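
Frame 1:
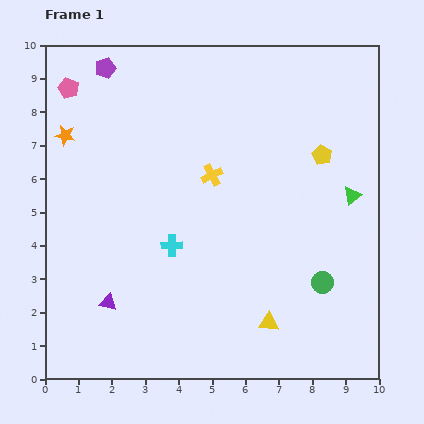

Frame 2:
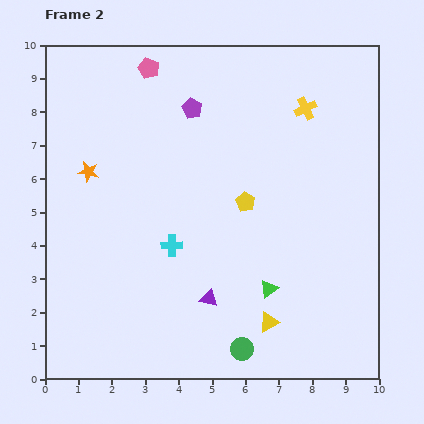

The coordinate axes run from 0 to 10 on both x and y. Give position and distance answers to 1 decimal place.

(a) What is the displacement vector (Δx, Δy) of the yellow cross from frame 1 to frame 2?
(2.8, 2.0)

The yellow cross was at (5.0, 6.1) in frame 1 and (7.8, 8.1) in frame 2.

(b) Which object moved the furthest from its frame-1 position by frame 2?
the green triangle

(moved 3.8; next 3.4)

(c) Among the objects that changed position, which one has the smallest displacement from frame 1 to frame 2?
the orange star

(moved 1.3)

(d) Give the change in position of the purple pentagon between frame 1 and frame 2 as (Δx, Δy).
(2.6, -1.2)

The purple pentagon was at (1.8, 9.3) in frame 1 and (4.4, 8.1) in frame 2.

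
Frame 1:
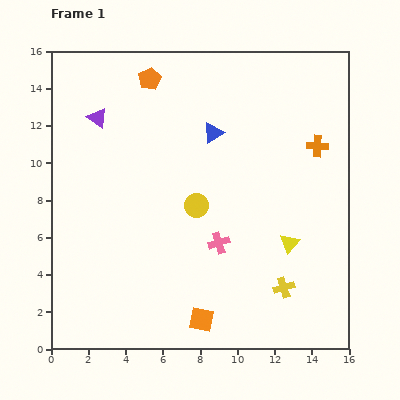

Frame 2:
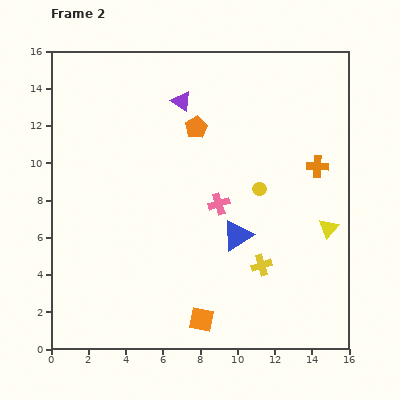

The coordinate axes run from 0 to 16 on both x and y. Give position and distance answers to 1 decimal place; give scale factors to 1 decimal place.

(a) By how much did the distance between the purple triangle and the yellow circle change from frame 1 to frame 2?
-0.8

Distance in frame 1: 7.1. Distance in frame 2: 6.3.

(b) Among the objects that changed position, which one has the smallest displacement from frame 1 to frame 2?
the orange cross

(moved 1.1)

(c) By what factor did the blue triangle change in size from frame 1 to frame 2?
1.4×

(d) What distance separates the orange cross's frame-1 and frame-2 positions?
1.1

The orange cross moved from (14.3, 10.9) to (14.3, 9.8), a distance of √(0.0² + 1.1²) ≈ 1.1.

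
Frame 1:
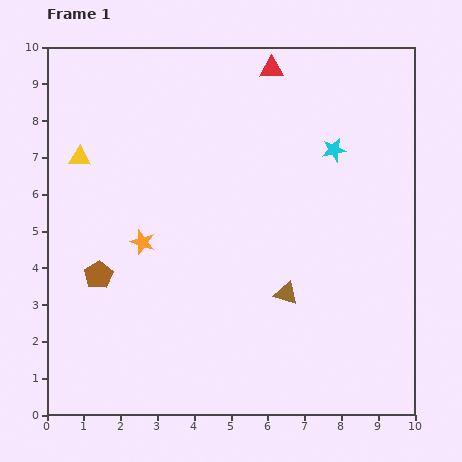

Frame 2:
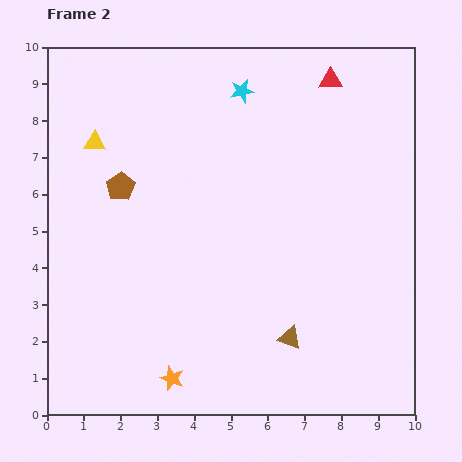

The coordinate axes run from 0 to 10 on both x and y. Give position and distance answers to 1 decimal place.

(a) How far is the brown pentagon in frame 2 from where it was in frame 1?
2.5

The brown pentagon moved from (1.4, 3.8) to (2.0, 6.2), a distance of √(0.6² + 2.4²) ≈ 2.5.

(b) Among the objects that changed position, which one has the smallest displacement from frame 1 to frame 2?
the yellow triangle

(moved 0.6)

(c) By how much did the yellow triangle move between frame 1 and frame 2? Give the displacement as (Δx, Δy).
(0.4, 0.4)

The yellow triangle was at (0.9, 7.0) in frame 1 and (1.3, 7.4) in frame 2.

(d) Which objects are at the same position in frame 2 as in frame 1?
none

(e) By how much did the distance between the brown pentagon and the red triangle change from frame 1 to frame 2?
-0.9

Distance in frame 1: 7.3. Distance in frame 2: 6.4.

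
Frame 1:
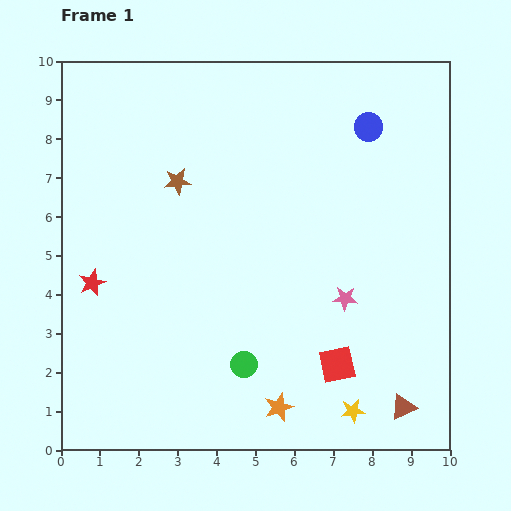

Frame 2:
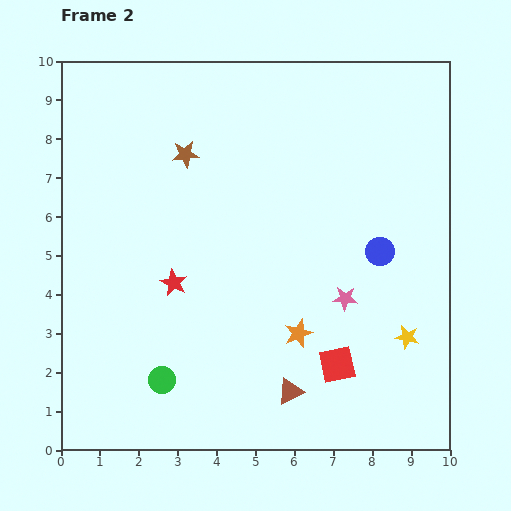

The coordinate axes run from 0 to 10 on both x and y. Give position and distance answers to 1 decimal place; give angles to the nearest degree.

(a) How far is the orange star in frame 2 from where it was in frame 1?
2.0

The orange star moved from (5.6, 1.1) to (6.1, 3.0), a distance of √(0.5² + 1.9²) ≈ 2.0.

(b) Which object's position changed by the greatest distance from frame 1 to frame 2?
the blue circle

(moved 3.2; next 2.9)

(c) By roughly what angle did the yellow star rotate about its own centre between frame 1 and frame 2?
19° clockwise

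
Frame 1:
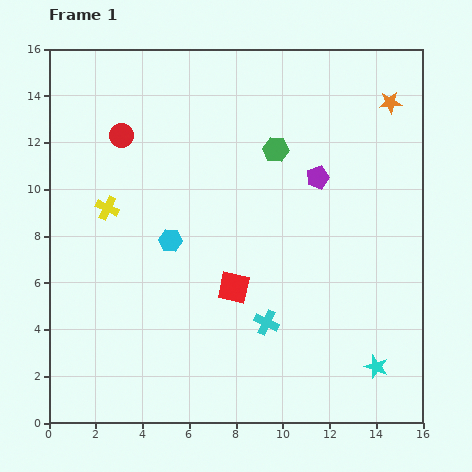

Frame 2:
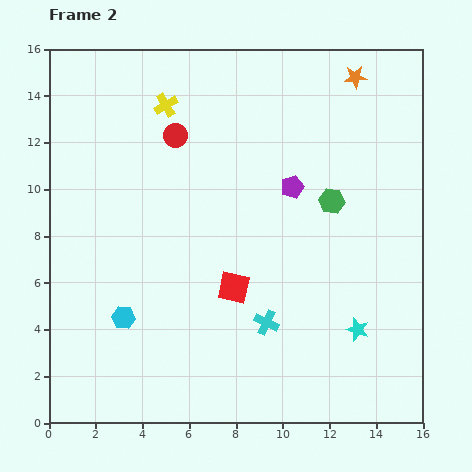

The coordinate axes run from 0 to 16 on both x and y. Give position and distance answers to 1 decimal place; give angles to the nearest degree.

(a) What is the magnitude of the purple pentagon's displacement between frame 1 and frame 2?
1.2

The purple pentagon moved from (11.5, 10.5) to (10.4, 10.1), a distance of √(1.1² + 0.4²) ≈ 1.2.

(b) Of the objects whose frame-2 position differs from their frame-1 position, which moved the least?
the purple pentagon

(moved 1.2)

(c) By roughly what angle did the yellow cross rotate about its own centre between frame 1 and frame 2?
34° clockwise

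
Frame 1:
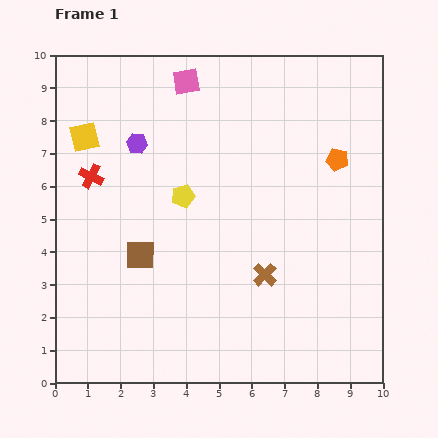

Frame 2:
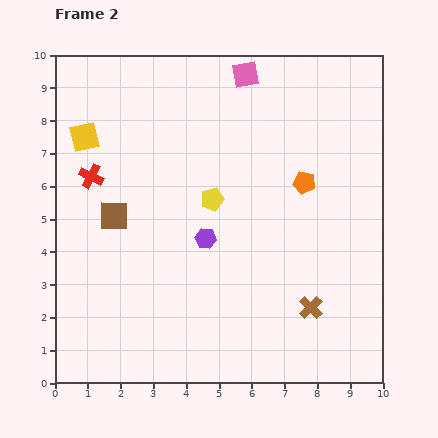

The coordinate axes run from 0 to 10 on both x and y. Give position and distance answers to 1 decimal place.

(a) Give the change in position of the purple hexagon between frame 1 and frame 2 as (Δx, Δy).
(2.1, -2.9)

The purple hexagon was at (2.5, 7.3) in frame 1 and (4.6, 4.4) in frame 2.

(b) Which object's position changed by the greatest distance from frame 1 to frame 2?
the purple hexagon

(moved 3.6; next 1.8)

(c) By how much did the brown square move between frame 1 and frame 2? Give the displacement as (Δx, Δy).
(-0.8, 1.2)

The brown square was at (2.6, 3.9) in frame 1 and (1.8, 5.1) in frame 2.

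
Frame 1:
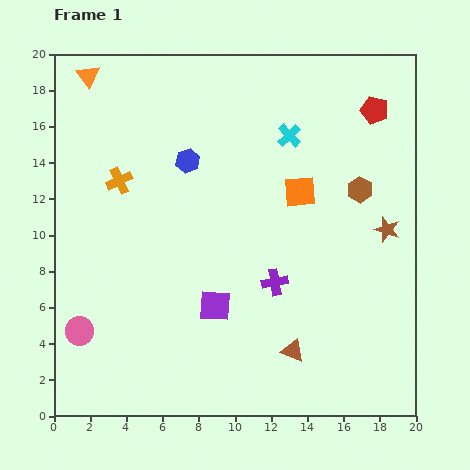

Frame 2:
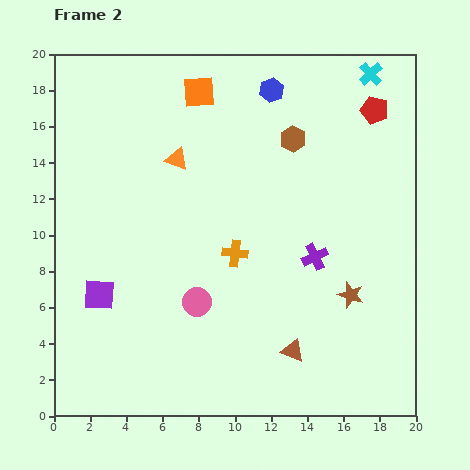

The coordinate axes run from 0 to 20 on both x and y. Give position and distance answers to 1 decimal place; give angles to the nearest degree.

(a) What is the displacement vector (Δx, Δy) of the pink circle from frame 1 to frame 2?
(6.5, 1.6)

The pink circle was at (1.4, 4.7) in frame 1 and (7.9, 6.3) in frame 2.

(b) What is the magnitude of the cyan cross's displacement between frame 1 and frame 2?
5.6

The cyan cross moved from (13.0, 15.5) to (17.5, 18.9), a distance of √(4.5² + 3.4²) ≈ 5.6.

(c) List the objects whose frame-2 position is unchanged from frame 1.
the brown triangle, the red pentagon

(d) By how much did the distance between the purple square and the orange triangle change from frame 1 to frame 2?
-5.9

Distance in frame 1: 14.5. Distance in frame 2: 8.6.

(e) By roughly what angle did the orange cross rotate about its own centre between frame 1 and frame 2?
32° clockwise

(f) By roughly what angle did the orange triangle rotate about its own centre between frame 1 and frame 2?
33° counter-clockwise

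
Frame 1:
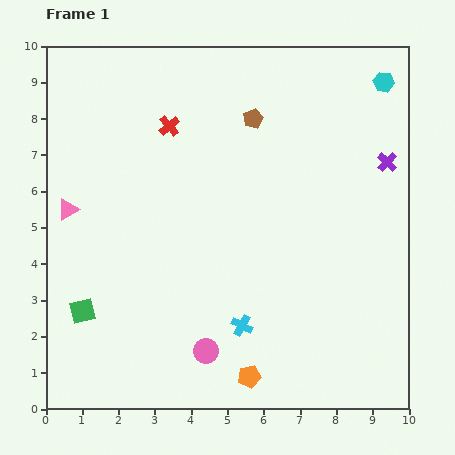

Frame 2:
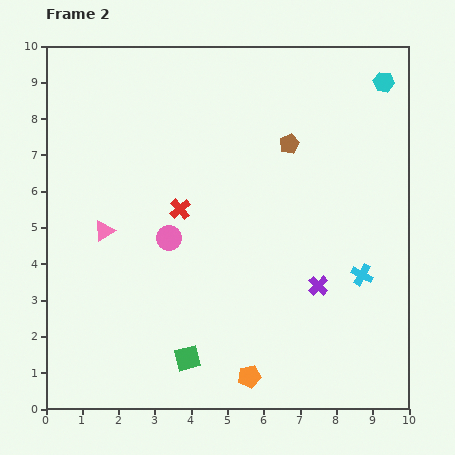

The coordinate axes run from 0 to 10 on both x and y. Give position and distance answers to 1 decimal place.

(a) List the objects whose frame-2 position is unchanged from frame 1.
the orange pentagon, the cyan hexagon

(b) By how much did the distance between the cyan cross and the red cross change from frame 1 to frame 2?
-0.6

Distance in frame 1: 5.9. Distance in frame 2: 5.3.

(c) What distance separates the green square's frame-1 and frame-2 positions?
3.2

The green square moved from (1.0, 2.7) to (3.9, 1.4), a distance of √(2.9² + 1.3²) ≈ 3.2.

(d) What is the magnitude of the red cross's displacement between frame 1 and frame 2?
2.3

The red cross moved from (3.4, 7.8) to (3.7, 5.5), a distance of √(0.3² + 2.3²) ≈ 2.3.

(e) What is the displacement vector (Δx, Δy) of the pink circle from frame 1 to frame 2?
(-1.0, 3.1)

The pink circle was at (4.4, 1.6) in frame 1 and (3.4, 4.7) in frame 2.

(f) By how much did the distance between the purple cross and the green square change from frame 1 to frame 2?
-5.2

Distance in frame 1: 9.3. Distance in frame 2: 4.1.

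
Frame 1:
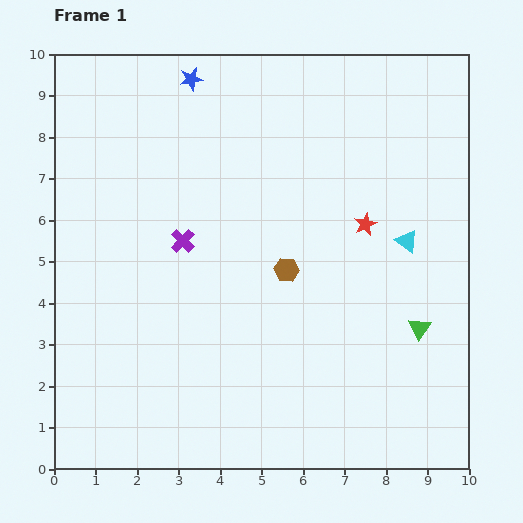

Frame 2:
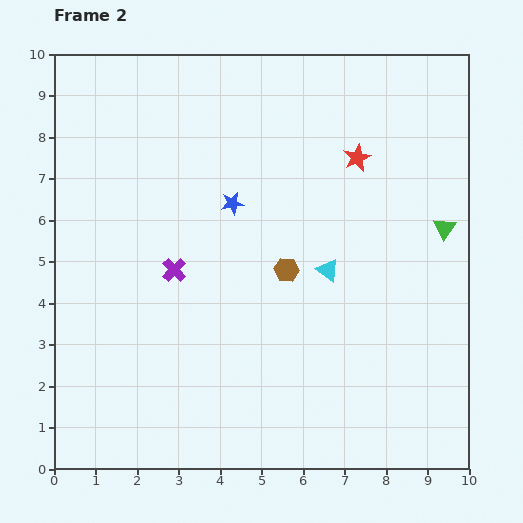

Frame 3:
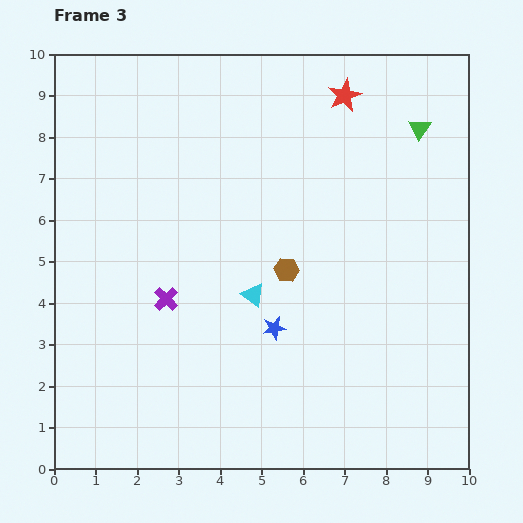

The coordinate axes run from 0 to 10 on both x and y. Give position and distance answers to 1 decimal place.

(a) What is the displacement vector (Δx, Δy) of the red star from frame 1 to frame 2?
(-0.2, 1.6)

The red star was at (7.5, 5.9) in frame 1 and (7.3, 7.5) in frame 2.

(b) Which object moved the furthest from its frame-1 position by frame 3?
the blue star

(moved 6.3; next 4.8)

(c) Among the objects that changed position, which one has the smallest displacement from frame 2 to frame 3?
the purple cross

(moved 0.7)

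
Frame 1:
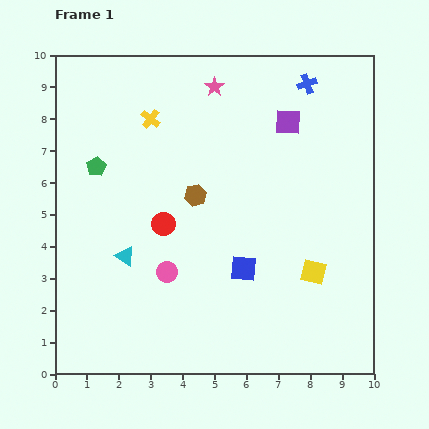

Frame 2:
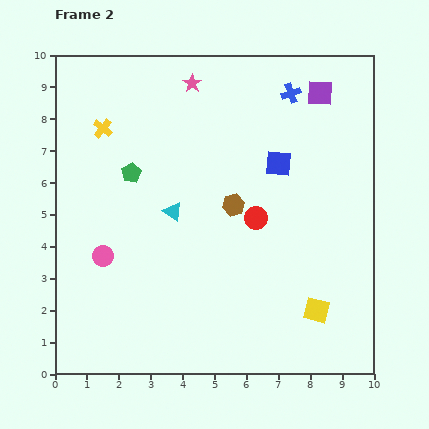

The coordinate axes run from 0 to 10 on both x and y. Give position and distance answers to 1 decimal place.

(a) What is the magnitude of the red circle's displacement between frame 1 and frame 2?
2.9

The red circle moved from (3.4, 4.7) to (6.3, 4.9), a distance of √(2.9² + 0.2²) ≈ 2.9.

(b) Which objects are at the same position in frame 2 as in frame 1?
none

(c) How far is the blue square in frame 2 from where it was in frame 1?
3.5

The blue square moved from (5.9, 3.3) to (7.0, 6.6), a distance of √(1.1² + 3.3²) ≈ 3.5.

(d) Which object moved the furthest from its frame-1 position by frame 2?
the blue square

(moved 3.5; next 2.9)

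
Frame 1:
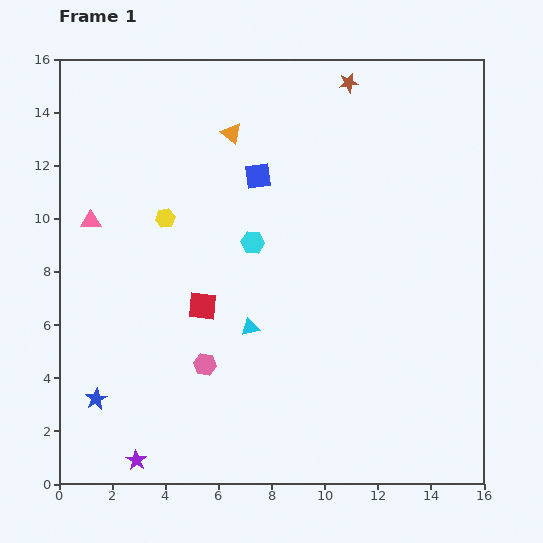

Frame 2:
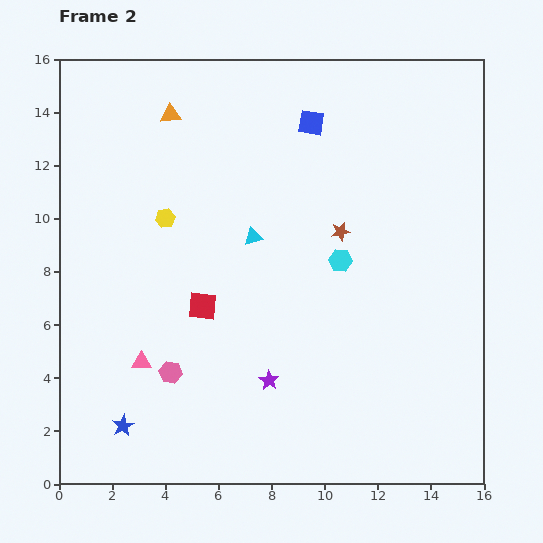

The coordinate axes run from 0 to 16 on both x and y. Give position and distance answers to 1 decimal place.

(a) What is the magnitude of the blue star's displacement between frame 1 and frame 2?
1.4

The blue star moved from (1.4, 3.2) to (2.4, 2.2), a distance of √(1.0² + 1.0²) ≈ 1.4.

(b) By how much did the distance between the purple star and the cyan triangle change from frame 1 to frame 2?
-1.2

Distance in frame 1: 6.6. Distance in frame 2: 5.4.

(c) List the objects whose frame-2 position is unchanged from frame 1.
the yellow hexagon, the red square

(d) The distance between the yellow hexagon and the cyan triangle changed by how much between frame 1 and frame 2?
-1.8

Distance in frame 1: 5.2. Distance in frame 2: 3.4.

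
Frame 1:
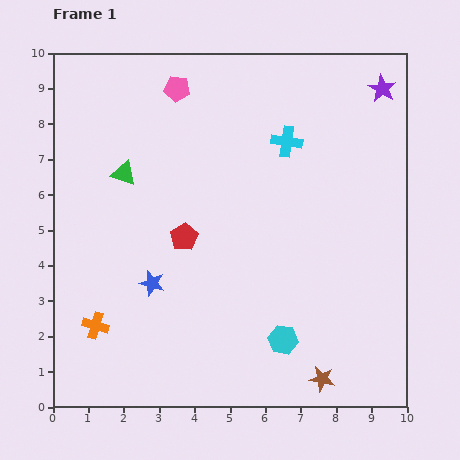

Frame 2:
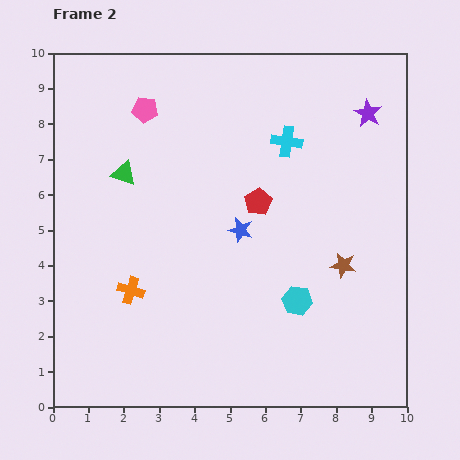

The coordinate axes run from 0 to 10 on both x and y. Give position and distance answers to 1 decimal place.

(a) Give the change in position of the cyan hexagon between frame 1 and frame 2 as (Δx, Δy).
(0.4, 1.1)

The cyan hexagon was at (6.5, 1.9) in frame 1 and (6.9, 3.0) in frame 2.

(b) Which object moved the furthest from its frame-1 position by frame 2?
the brown star

(moved 3.3; next 2.9)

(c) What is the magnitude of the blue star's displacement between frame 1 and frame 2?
2.9

The blue star moved from (2.8, 3.5) to (5.3, 5.0), a distance of √(2.5² + 1.5²) ≈ 2.9.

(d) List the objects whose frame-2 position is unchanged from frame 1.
the cyan cross, the green triangle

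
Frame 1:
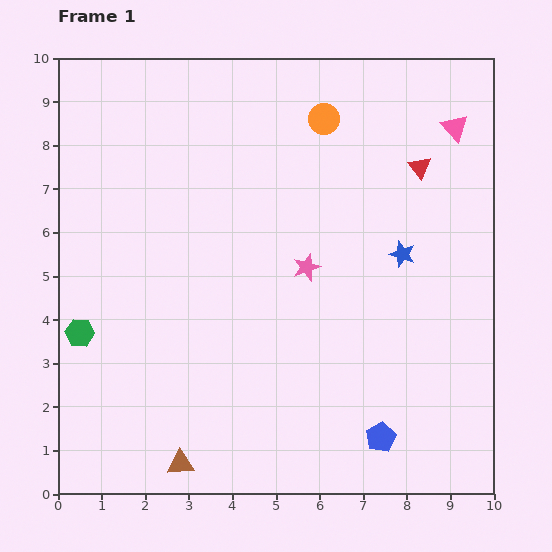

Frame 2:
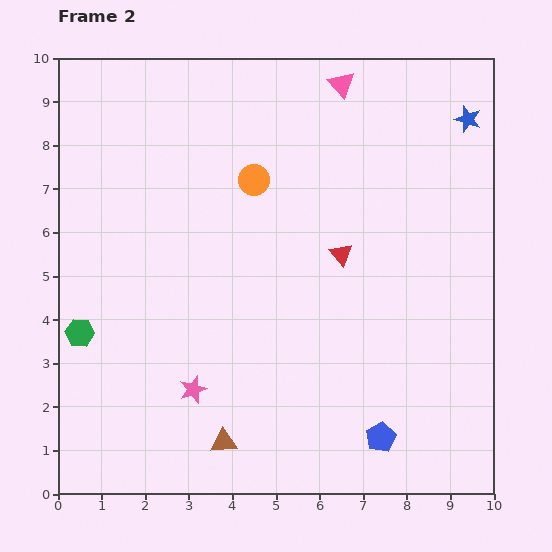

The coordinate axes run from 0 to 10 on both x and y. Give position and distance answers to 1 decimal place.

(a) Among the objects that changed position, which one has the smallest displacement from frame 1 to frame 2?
the brown triangle

(moved 1.1)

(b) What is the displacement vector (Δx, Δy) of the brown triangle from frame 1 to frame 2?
(1.0, 0.5)

The brown triangle was at (2.8, 0.7) in frame 1 and (3.8, 1.2) in frame 2.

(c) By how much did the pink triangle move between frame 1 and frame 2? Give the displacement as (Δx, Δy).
(-2.6, 1.0)

The pink triangle was at (9.1, 8.4) in frame 1 and (6.5, 9.4) in frame 2.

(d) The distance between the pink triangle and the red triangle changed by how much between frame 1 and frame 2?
+2.7

Distance in frame 1: 1.2. Distance in frame 2: 3.9.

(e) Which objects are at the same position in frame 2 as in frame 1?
the green hexagon, the blue pentagon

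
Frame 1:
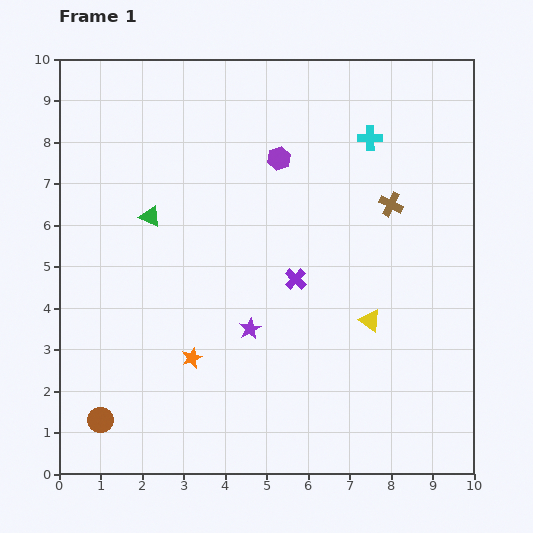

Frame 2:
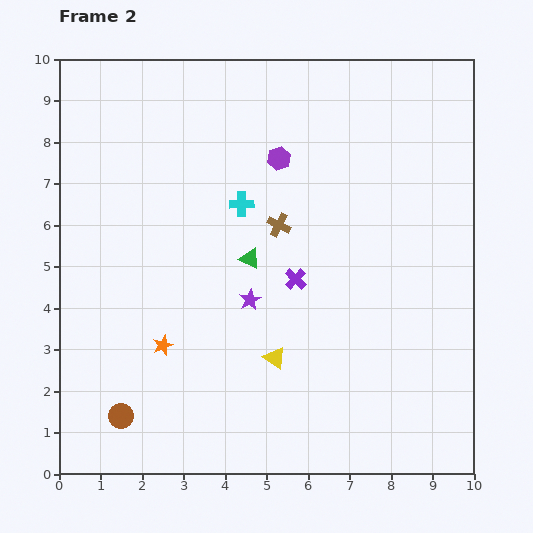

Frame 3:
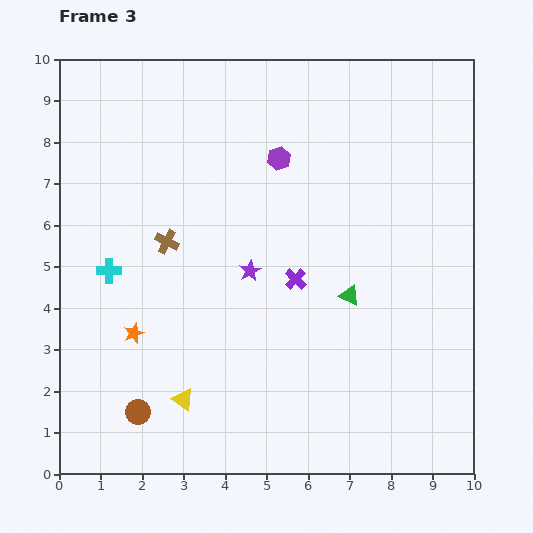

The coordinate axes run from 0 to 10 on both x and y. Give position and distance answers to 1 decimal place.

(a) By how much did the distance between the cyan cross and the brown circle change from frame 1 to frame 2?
-3.5

Distance in frame 1: 9.4. Distance in frame 2: 5.9.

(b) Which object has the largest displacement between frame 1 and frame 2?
the cyan cross

(moved 3.5; next 2.7)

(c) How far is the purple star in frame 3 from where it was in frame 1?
1.4

The purple star moved from (4.6, 3.5) to (4.6, 4.9), a distance of √(0.0² + 1.4²) ≈ 1.4.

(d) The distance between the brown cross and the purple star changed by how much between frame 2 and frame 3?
+0.2

Distance in frame 2: 1.9. Distance in frame 3: 2.1.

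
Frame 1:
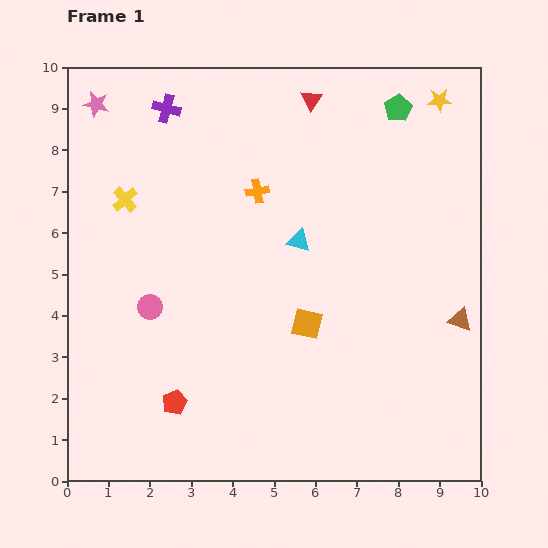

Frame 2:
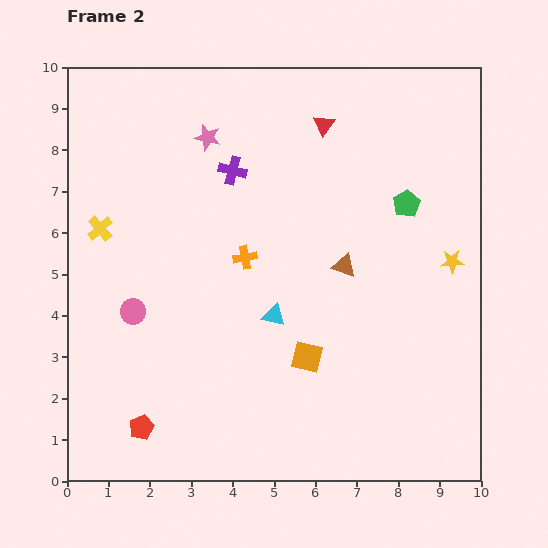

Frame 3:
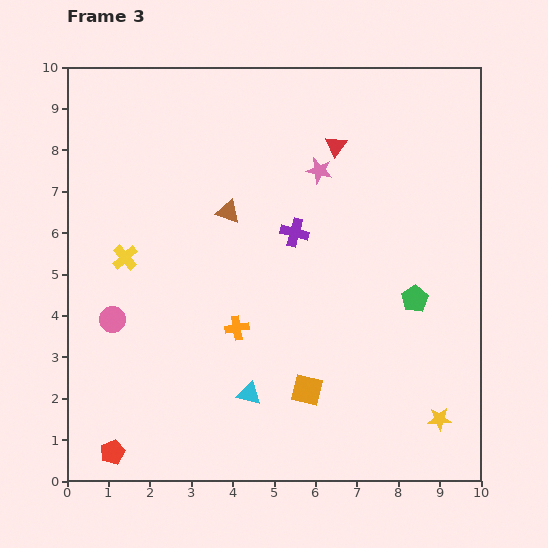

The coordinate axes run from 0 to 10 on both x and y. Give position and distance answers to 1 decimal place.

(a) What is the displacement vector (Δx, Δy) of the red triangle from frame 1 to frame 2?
(0.3, -0.6)

The red triangle was at (5.9, 9.2) in frame 1 and (6.2, 8.6) in frame 2.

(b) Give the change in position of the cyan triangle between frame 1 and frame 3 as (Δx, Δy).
(-1.2, -3.7)

The cyan triangle was at (5.6, 5.8) in frame 1 and (4.4, 2.1) in frame 3.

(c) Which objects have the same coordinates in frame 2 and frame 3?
none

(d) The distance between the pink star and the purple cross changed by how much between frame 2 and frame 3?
+0.6

Distance in frame 2: 1.0. Distance in frame 3: 1.6.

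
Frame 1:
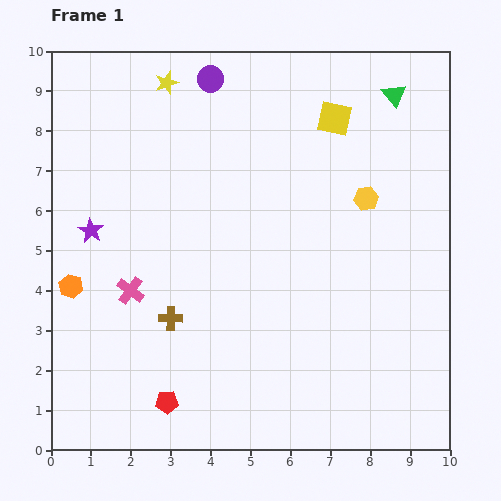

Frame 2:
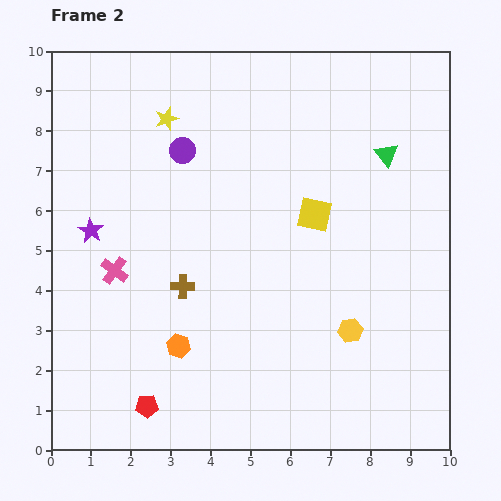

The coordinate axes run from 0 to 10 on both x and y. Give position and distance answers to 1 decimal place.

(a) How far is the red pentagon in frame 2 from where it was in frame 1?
0.5

The red pentagon moved from (2.9, 1.2) to (2.4, 1.1), a distance of √(0.5² + 0.1²) ≈ 0.5.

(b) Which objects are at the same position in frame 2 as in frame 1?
the purple star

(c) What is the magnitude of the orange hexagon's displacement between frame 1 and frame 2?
3.1

The orange hexagon moved from (0.5, 4.1) to (3.2, 2.6), a distance of √(2.7² + 1.5²) ≈ 3.1.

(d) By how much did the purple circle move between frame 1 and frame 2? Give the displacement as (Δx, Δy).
(-0.7, -1.8)

The purple circle was at (4.0, 9.3) in frame 1 and (3.3, 7.5) in frame 2.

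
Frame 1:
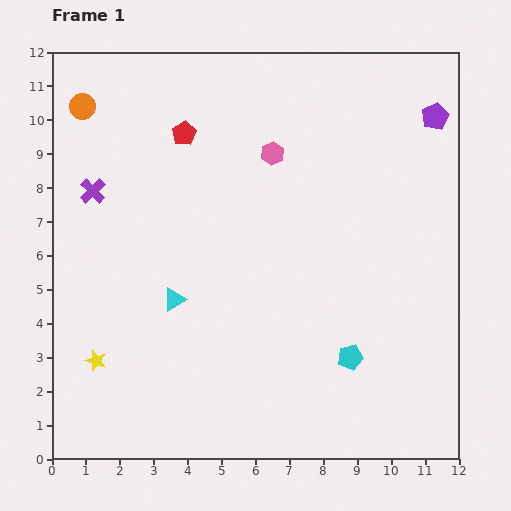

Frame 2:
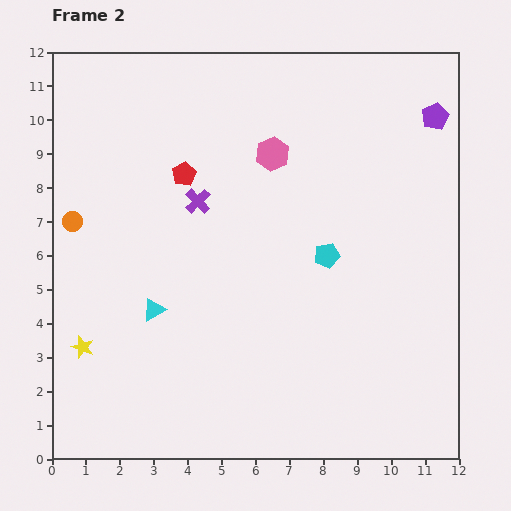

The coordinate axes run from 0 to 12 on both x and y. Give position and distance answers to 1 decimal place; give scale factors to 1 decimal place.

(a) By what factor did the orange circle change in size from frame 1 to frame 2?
0.8×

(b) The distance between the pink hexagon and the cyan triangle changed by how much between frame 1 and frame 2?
+0.6

Distance in frame 1: 5.2. Distance in frame 2: 5.8.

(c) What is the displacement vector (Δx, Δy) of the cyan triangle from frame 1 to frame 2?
(-0.6, -0.3)

The cyan triangle was at (3.6, 4.7) in frame 1 and (3.0, 4.4) in frame 2.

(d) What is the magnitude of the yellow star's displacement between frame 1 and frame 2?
0.6

The yellow star moved from (1.3, 2.9) to (0.9, 3.3), a distance of √(0.4² + 0.4²) ≈ 0.6.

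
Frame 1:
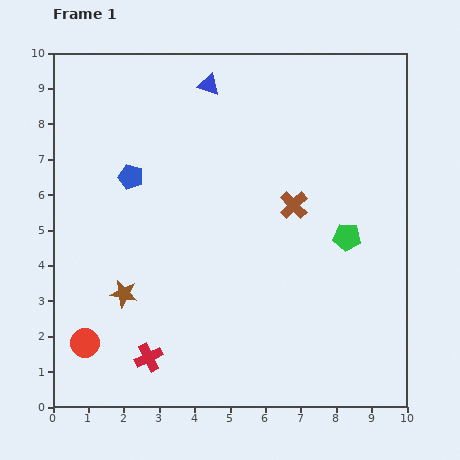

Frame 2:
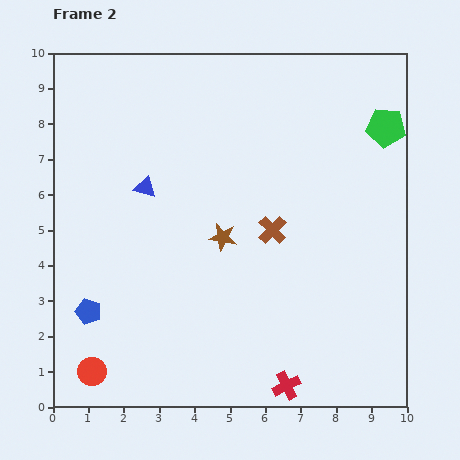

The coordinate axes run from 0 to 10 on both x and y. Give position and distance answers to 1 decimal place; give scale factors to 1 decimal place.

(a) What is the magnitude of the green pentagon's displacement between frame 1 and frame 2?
3.3

The green pentagon moved from (8.3, 4.8) to (9.4, 7.9), a distance of √(1.1² + 3.1²) ≈ 3.3.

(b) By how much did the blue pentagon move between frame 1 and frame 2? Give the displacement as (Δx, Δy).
(-1.2, -3.8)

The blue pentagon was at (2.2, 6.5) in frame 1 and (1.0, 2.7) in frame 2.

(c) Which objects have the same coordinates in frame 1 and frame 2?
none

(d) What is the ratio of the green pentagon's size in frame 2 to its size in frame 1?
1.4×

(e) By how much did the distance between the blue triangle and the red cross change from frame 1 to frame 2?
-1.0

Distance in frame 1: 7.9. Distance in frame 2: 6.9.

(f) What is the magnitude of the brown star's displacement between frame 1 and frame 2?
3.2

The brown star moved from (2.0, 3.2) to (4.8, 4.8), a distance of √(2.8² + 1.6²) ≈ 3.2.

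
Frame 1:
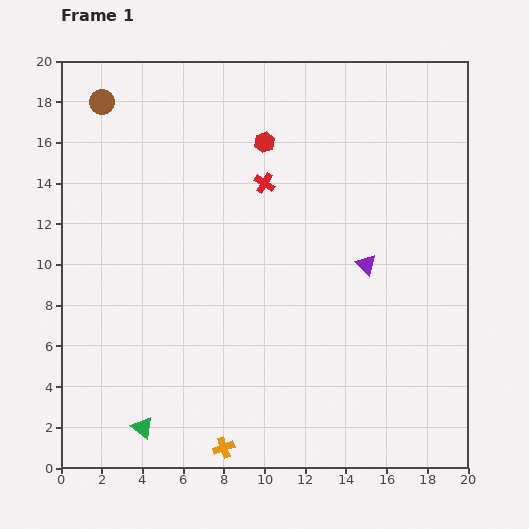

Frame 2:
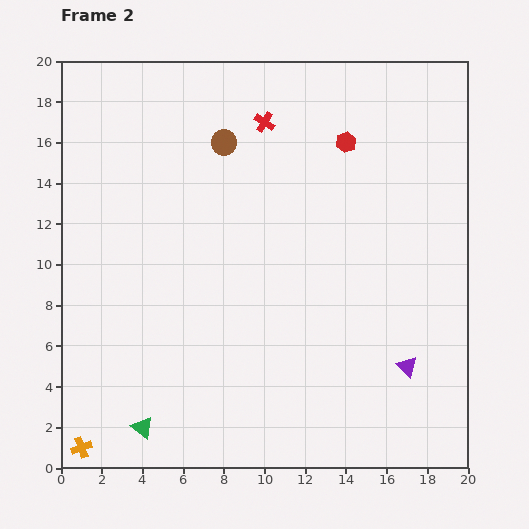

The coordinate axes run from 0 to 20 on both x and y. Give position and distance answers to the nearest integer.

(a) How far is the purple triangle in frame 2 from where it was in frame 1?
5

The purple triangle moved from (15, 10) to (17, 5), a distance of √(2² + 5²) ≈ 5.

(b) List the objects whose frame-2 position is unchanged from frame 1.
the green triangle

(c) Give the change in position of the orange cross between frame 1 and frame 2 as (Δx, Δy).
(-7, 0)

The orange cross was at (8, 1) in frame 1 and (1, 1) in frame 2.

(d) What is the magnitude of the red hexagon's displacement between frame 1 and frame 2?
4

The red hexagon moved from (10, 16) to (14, 16), a distance of √(4² + 0²) ≈ 4.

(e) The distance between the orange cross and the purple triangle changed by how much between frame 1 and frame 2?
+5

Distance in frame 1: 11. Distance in frame 2: 16.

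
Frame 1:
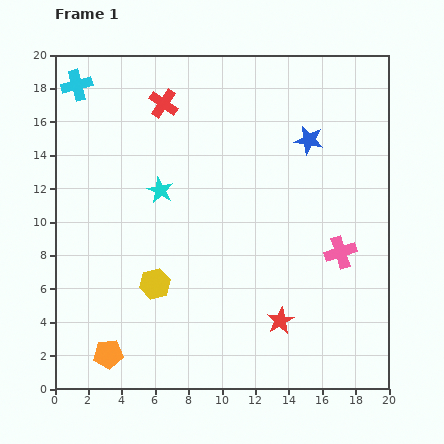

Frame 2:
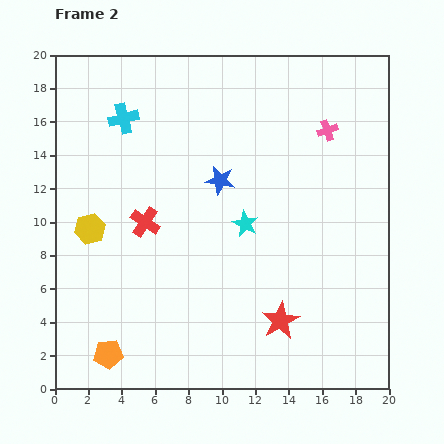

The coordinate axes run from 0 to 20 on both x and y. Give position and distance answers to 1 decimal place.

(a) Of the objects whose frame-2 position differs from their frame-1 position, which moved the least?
the cyan cross

(moved 3.4)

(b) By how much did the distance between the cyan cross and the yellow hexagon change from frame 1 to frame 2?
-5.9

Distance in frame 1: 12.8. Distance in frame 2: 6.9.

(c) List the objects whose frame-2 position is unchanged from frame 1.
the red star, the orange pentagon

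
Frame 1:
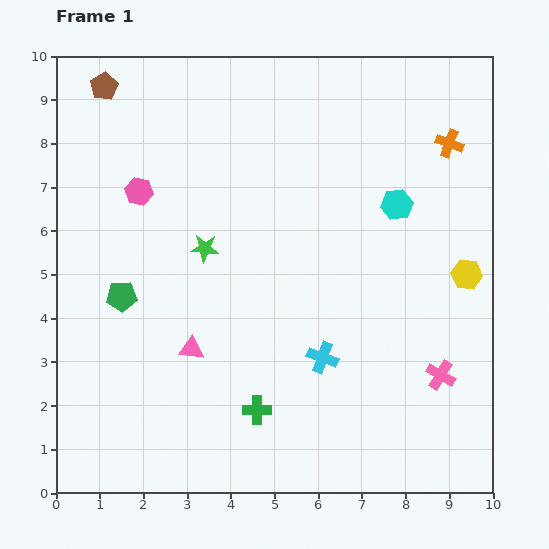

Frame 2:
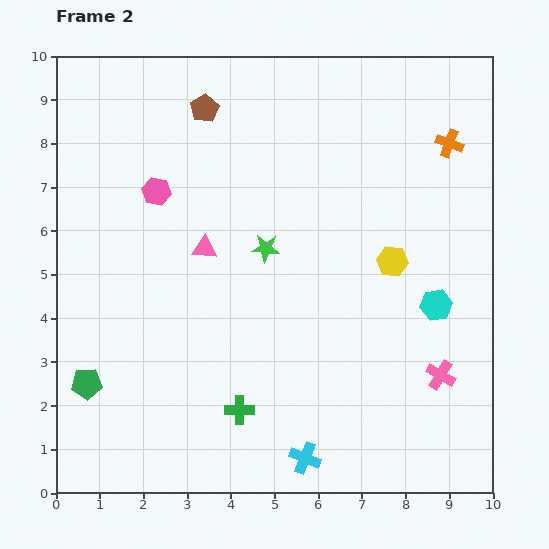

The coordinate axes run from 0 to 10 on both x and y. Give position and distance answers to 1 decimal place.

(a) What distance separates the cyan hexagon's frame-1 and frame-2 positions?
2.5

The cyan hexagon moved from (7.8, 6.6) to (8.7, 4.3), a distance of √(0.9² + 2.3²) ≈ 2.5.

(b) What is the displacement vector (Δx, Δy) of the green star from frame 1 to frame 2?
(1.4, 0.0)

The green star was at (3.4, 5.6) in frame 1 and (4.8, 5.6) in frame 2.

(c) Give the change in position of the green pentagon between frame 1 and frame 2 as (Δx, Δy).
(-0.8, -2.0)

The green pentagon was at (1.5, 4.5) in frame 1 and (0.7, 2.5) in frame 2.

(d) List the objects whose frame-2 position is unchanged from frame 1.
the orange cross, the pink cross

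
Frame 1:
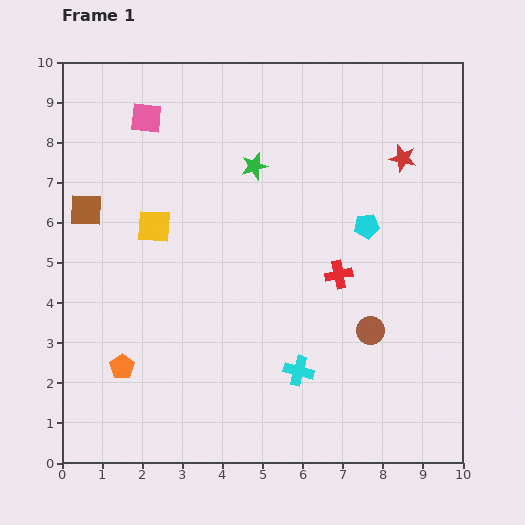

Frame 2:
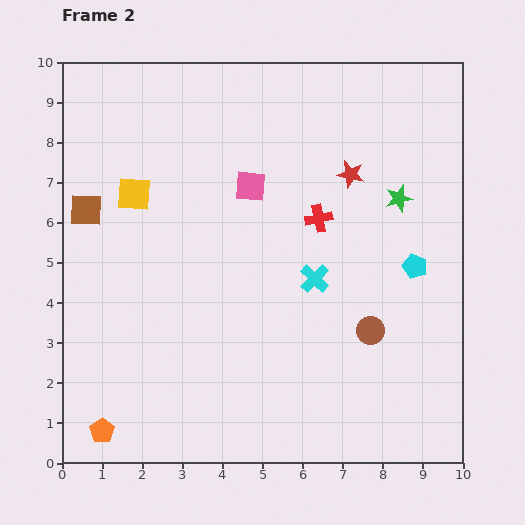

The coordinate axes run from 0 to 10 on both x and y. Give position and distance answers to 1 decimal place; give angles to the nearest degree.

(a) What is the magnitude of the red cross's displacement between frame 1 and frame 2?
1.5

The red cross moved from (6.9, 4.7) to (6.4, 6.1), a distance of √(0.5² + 1.4²) ≈ 1.5.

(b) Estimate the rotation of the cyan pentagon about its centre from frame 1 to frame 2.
28° clockwise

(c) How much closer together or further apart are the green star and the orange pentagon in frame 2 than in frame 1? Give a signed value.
+3.4

Distance in frame 1: 6.0. Distance in frame 2: 9.4.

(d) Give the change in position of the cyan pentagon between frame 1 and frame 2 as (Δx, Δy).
(1.2, -1.0)

The cyan pentagon was at (7.6, 5.9) in frame 1 and (8.8, 4.9) in frame 2.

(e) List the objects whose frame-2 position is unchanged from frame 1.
the brown square, the brown circle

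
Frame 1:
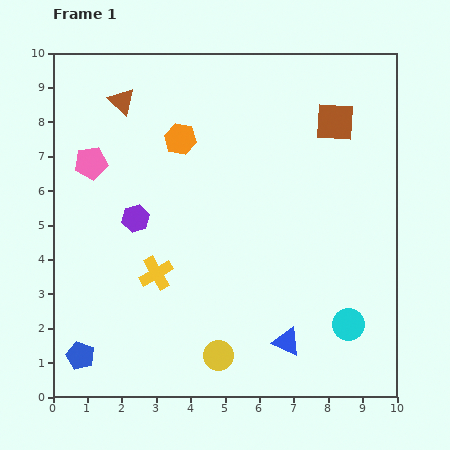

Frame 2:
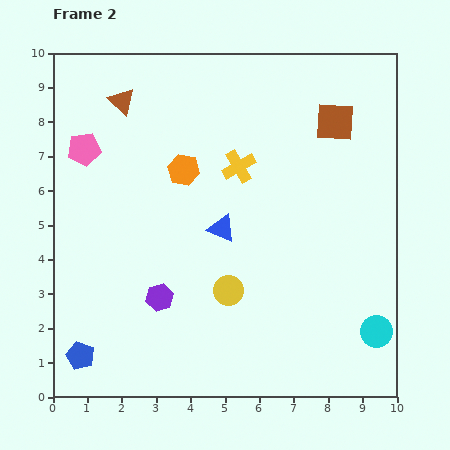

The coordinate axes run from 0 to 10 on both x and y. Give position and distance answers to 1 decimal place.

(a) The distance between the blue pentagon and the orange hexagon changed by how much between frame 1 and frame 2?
-0.7

Distance in frame 1: 6.9. Distance in frame 2: 6.2.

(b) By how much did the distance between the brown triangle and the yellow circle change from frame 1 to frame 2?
-1.6

Distance in frame 1: 7.9. Distance in frame 2: 6.3.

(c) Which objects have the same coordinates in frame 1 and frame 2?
the brown triangle, the brown square, the blue pentagon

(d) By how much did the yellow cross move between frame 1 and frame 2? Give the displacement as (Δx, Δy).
(2.4, 3.1)

The yellow cross was at (3.0, 3.6) in frame 1 and (5.4, 6.7) in frame 2.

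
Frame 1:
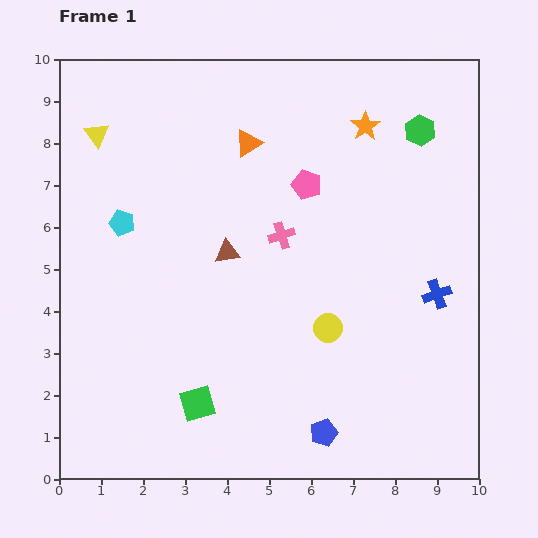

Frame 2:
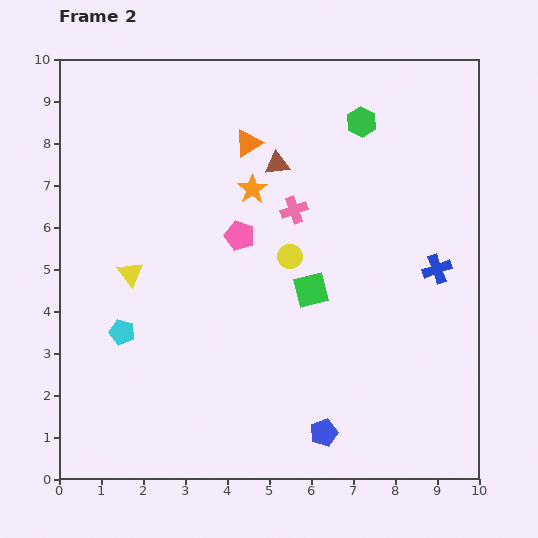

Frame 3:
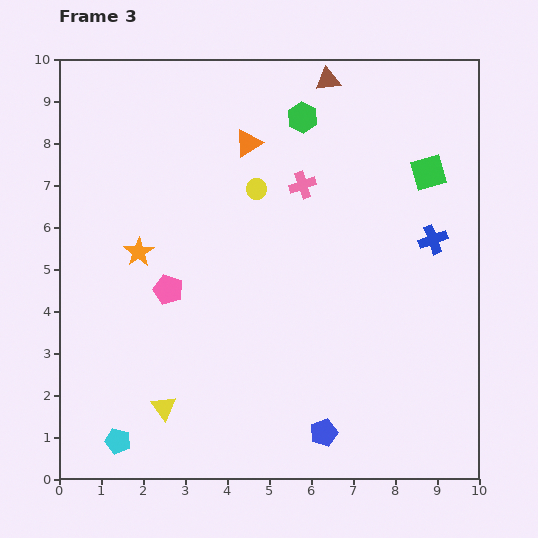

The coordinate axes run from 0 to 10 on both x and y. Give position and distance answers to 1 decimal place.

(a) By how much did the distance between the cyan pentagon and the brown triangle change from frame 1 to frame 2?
+2.8

Distance in frame 1: 2.6. Distance in frame 2: 5.4.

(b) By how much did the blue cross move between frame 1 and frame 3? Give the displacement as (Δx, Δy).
(-0.1, 1.3)

The blue cross was at (9.0, 4.4) in frame 1 and (8.9, 5.7) in frame 3.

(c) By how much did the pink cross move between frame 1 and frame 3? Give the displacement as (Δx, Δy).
(0.5, 1.2)

The pink cross was at (5.3, 5.8) in frame 1 and (5.8, 7.0) in frame 3.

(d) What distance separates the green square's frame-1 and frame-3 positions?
7.8

The green square moved from (3.3, 1.8) to (8.8, 7.3), a distance of √(5.5² + 5.5²) ≈ 7.8.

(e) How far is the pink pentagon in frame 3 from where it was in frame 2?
2.1

The pink pentagon moved from (4.3, 5.8) to (2.6, 4.5), a distance of √(1.7² + 1.3²) ≈ 2.1.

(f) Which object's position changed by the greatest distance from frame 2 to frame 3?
the green square

(moved 4.0; next 3.3)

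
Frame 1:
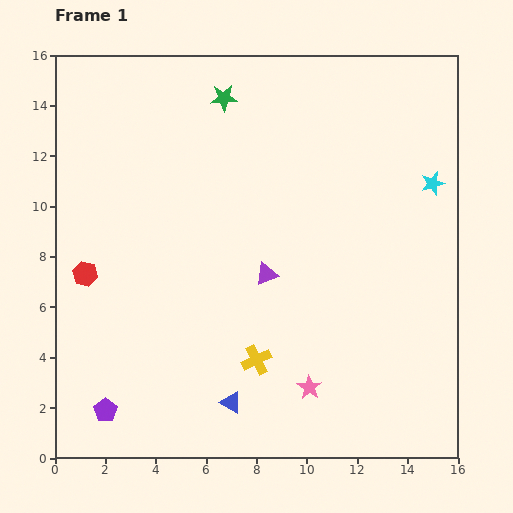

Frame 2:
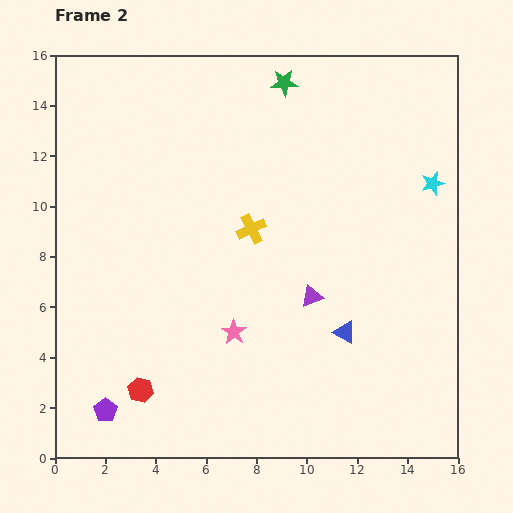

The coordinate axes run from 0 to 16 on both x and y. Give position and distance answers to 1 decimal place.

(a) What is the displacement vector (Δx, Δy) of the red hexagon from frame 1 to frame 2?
(2.2, -4.6)

The red hexagon was at (1.2, 7.3) in frame 1 and (3.4, 2.7) in frame 2.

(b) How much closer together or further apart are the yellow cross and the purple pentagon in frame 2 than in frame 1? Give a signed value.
+2.9

Distance in frame 1: 6.3. Distance in frame 2: 9.2.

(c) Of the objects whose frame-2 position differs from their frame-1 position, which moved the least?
the purple triangle

(moved 2.0)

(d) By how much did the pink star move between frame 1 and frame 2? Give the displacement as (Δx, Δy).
(-3.0, 2.2)

The pink star was at (10.1, 2.8) in frame 1 and (7.1, 5.0) in frame 2.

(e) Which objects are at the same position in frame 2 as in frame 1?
the purple pentagon, the cyan star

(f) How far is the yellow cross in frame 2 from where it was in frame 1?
5.2

The yellow cross moved from (8.0, 3.9) to (7.8, 9.1), a distance of √(0.2² + 5.2²) ≈ 5.2.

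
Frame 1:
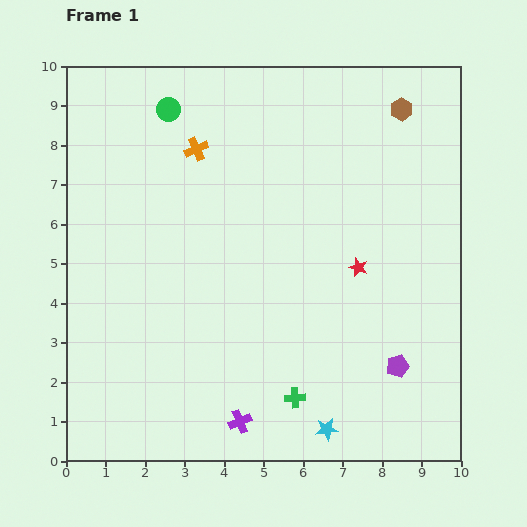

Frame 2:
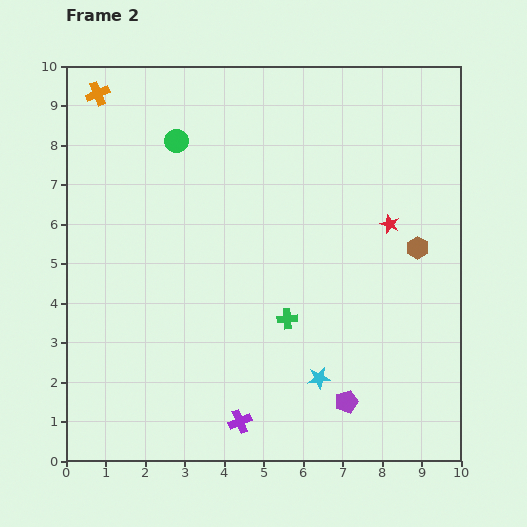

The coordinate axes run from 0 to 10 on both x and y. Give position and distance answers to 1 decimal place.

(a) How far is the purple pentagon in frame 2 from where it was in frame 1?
1.6

The purple pentagon moved from (8.4, 2.4) to (7.1, 1.5), a distance of √(1.3² + 0.9²) ≈ 1.6.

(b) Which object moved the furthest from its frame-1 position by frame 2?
the brown hexagon

(moved 3.5; next 2.9)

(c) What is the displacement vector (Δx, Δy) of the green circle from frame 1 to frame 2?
(0.2, -0.8)

The green circle was at (2.6, 8.9) in frame 1 and (2.8, 8.1) in frame 2.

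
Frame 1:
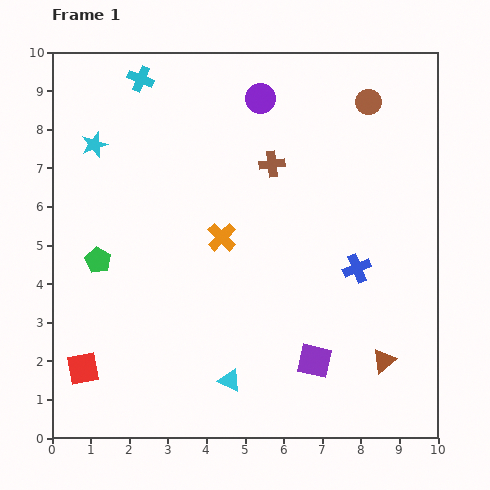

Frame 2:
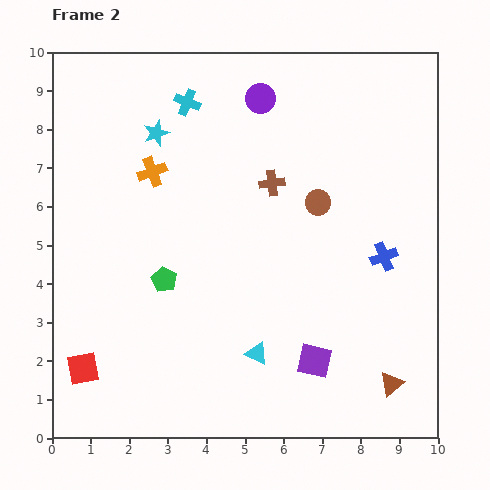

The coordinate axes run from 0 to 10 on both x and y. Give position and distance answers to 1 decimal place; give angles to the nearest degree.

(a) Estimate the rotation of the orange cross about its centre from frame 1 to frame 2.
25° clockwise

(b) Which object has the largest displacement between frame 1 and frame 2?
the brown circle

(moved 2.9; next 2.5)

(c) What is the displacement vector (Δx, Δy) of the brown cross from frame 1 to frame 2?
(0.0, -0.5)

The brown cross was at (5.7, 7.1) in frame 1 and (5.7, 6.6) in frame 2.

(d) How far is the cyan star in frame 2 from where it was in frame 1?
1.6

The cyan star moved from (1.1, 7.6) to (2.7, 7.9), a distance of √(1.6² + 0.3²) ≈ 1.6.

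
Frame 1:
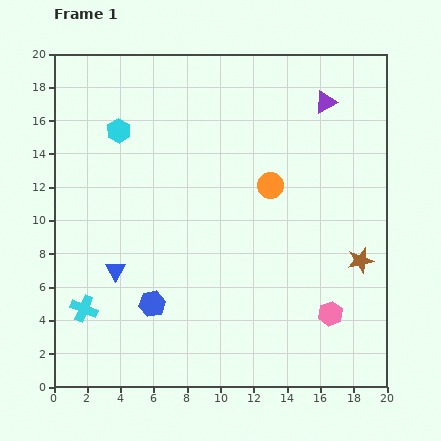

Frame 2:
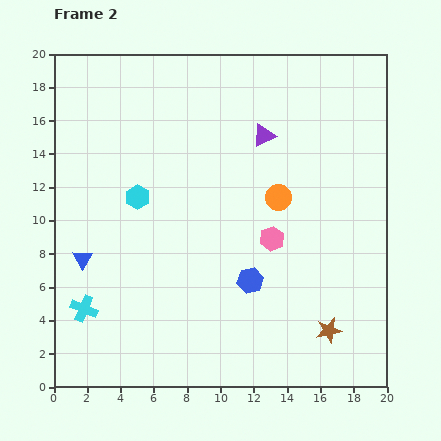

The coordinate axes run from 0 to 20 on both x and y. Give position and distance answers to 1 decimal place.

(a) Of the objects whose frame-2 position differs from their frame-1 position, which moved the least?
the orange circle

(moved 0.9)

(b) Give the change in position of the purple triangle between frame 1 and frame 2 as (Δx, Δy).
(-3.7, -2.0)

The purple triangle was at (16.3, 17.1) in frame 1 and (12.6, 15.1) in frame 2.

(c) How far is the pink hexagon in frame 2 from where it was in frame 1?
5.7

The pink hexagon moved from (16.6, 4.4) to (13.1, 8.9), a distance of √(3.5² + 4.5²) ≈ 5.7.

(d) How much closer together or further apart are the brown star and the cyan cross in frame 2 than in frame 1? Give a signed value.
-2.1

Distance in frame 1: 16.9. Distance in frame 2: 14.8.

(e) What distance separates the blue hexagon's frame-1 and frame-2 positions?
6.1

The blue hexagon moved from (5.9, 5.0) to (11.8, 6.4), a distance of √(5.9² + 1.4²) ≈ 6.1.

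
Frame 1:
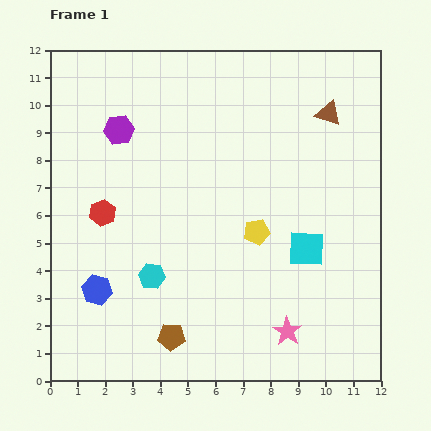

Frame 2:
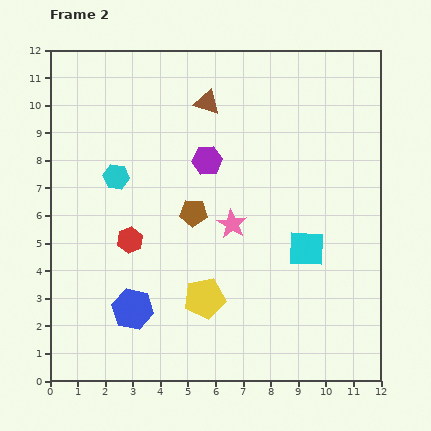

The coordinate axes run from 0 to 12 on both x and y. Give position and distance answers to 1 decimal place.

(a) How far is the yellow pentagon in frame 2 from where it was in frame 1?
3.1

The yellow pentagon moved from (7.5, 5.4) to (5.6, 3.0), a distance of √(1.9² + 2.4²) ≈ 3.1.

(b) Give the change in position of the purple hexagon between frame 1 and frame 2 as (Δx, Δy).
(3.2, -1.1)

The purple hexagon was at (2.5, 9.1) in frame 1 and (5.7, 8.0) in frame 2.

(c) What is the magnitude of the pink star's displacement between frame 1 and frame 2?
4.4

The pink star moved from (8.6, 1.8) to (6.6, 5.7), a distance of √(2.0² + 3.9²) ≈ 4.4.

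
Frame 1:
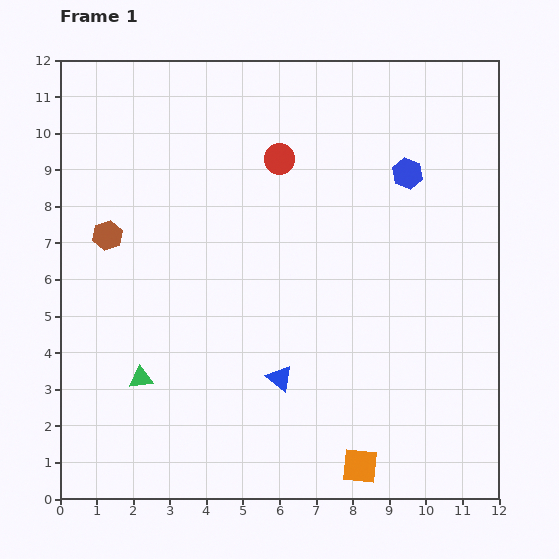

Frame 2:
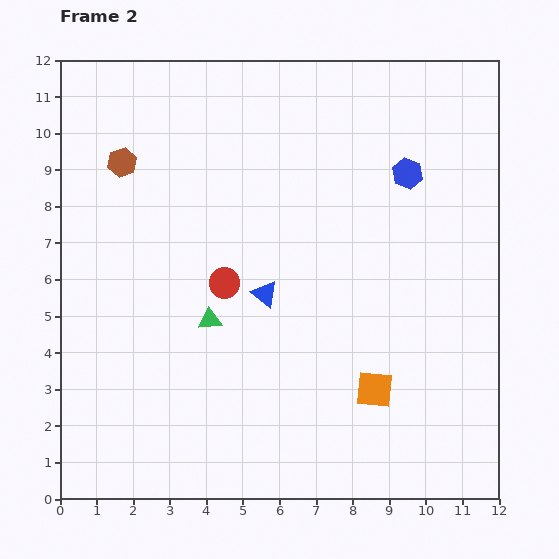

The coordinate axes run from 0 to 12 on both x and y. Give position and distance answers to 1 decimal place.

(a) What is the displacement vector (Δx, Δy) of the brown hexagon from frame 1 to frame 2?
(0.4, 2.0)

The brown hexagon was at (1.3, 7.2) in frame 1 and (1.7, 9.2) in frame 2.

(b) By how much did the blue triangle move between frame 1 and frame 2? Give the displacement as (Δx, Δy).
(-0.4, 2.3)

The blue triangle was at (6.0, 3.3) in frame 1 and (5.6, 5.6) in frame 2.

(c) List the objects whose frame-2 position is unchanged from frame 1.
the blue hexagon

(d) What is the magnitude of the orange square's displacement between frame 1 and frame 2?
2.1

The orange square moved from (8.2, 0.9) to (8.6, 3.0), a distance of √(0.4² + 2.1²) ≈ 2.1.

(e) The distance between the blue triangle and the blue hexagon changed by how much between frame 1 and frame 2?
-1.5

Distance in frame 1: 6.6. Distance in frame 2: 5.1.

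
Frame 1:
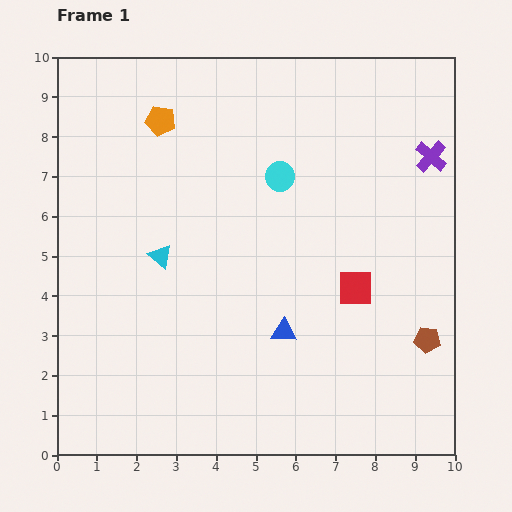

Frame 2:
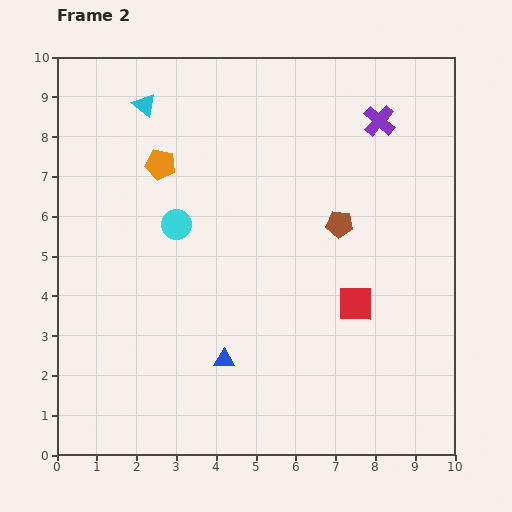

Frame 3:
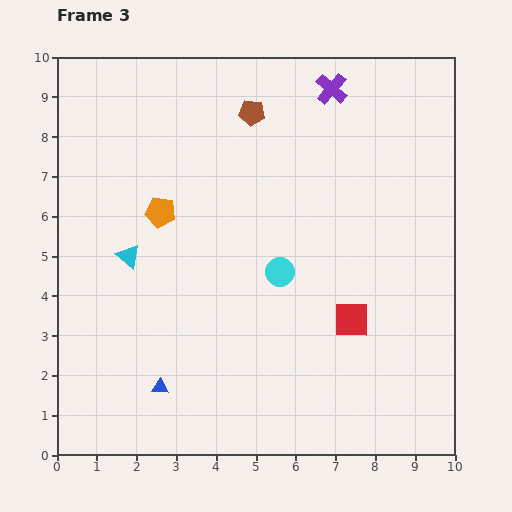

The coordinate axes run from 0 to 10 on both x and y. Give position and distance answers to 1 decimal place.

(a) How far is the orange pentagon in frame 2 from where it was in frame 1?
1.1

The orange pentagon moved from (2.6, 8.4) to (2.6, 7.3), a distance of √(0.0² + 1.1²) ≈ 1.1.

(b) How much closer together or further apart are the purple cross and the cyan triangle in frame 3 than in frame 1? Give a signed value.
-0.6

Distance in frame 1: 7.2. Distance in frame 3: 6.6.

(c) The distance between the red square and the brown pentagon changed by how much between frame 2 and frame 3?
+3.8

Distance in frame 2: 2.0. Distance in frame 3: 5.8.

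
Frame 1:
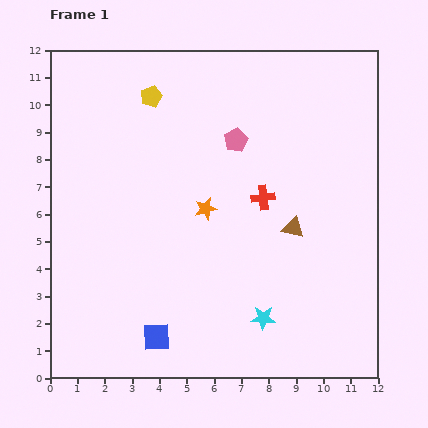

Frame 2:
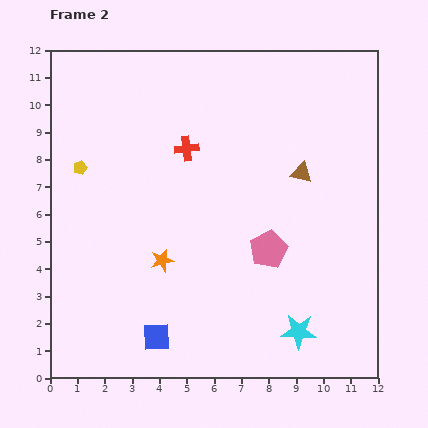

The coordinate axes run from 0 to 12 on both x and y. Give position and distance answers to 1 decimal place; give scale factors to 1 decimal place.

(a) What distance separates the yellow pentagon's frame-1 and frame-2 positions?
3.7

The yellow pentagon moved from (3.7, 10.3) to (1.1, 7.7), a distance of √(2.6² + 2.6²) ≈ 3.7.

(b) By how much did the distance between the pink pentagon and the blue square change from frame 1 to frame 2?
-2.6

Distance in frame 1: 7.8. Distance in frame 2: 5.2.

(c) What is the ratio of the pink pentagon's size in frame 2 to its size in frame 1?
1.6×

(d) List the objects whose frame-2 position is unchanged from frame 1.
the blue square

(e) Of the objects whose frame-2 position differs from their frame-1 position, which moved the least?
the cyan star

(moved 1.4)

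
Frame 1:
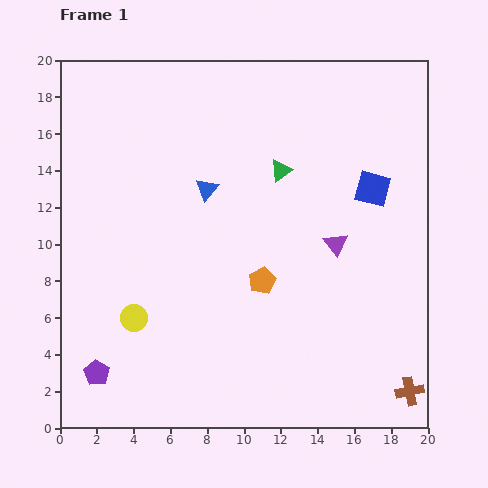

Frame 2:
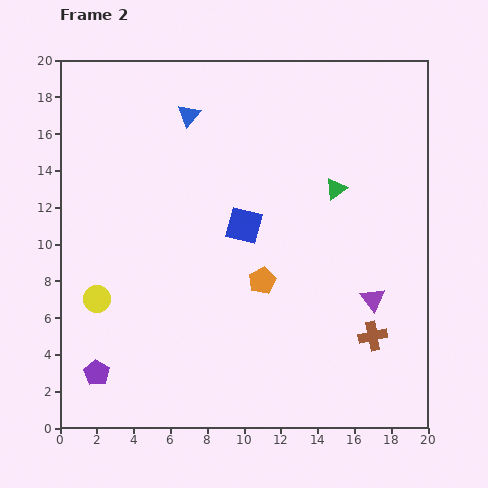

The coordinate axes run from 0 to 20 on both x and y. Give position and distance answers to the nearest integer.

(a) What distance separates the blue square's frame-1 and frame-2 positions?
7

The blue square moved from (17, 13) to (10, 11), a distance of √(7² + 2²) ≈ 7.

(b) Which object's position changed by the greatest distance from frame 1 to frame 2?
the blue square

(moved 7; next 4)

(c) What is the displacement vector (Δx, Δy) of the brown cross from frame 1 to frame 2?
(-2, 3)

The brown cross was at (19, 2) in frame 1 and (17, 5) in frame 2.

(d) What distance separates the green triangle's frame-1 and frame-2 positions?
3

The green triangle moved from (12, 14) to (15, 13), a distance of √(3² + 1²) ≈ 3.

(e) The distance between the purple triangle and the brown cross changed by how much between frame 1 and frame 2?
-7

Distance in frame 1: 9. Distance in frame 2: 2.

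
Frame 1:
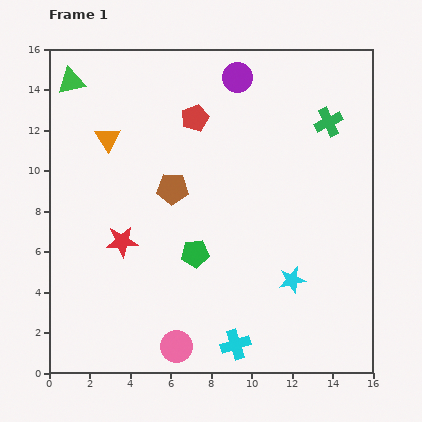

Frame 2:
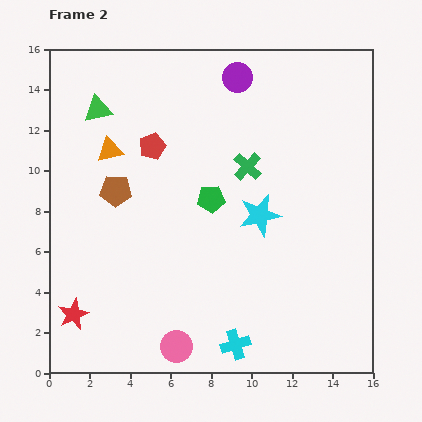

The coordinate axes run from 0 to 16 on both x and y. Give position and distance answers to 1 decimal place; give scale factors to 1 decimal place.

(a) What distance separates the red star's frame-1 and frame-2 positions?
4.3

The red star moved from (3.6, 6.5) to (1.2, 2.9), a distance of √(2.4² + 3.6²) ≈ 4.3.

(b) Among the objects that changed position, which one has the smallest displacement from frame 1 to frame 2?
the orange triangle

(moved 0.6)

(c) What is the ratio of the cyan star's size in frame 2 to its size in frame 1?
1.6×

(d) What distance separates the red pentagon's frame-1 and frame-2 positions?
2.5

The red pentagon moved from (7.2, 12.6) to (5.1, 11.2), a distance of √(2.1² + 1.4²) ≈ 2.5.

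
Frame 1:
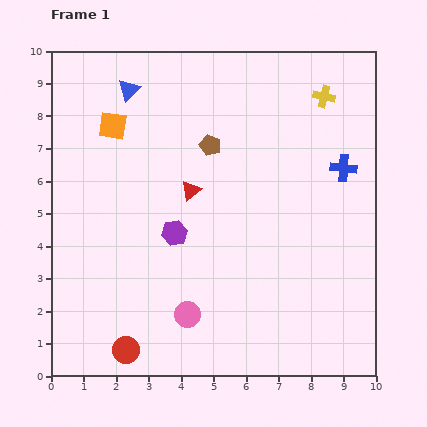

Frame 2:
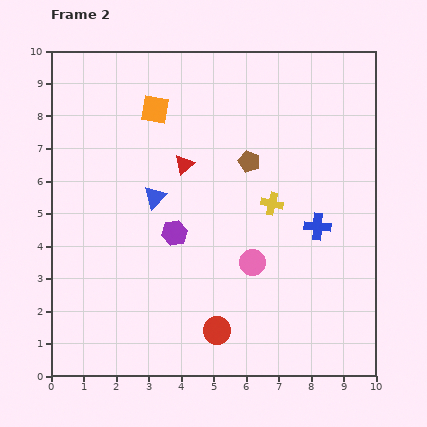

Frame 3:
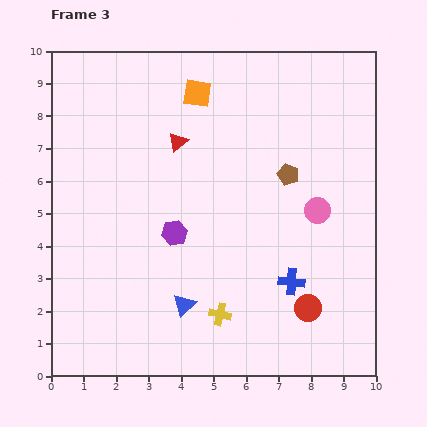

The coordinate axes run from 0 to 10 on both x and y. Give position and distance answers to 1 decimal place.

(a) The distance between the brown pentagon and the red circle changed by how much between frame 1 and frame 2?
-1.5

Distance in frame 1: 6.8. Distance in frame 2: 5.3.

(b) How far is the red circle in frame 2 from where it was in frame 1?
2.9

The red circle moved from (2.3, 0.8) to (5.1, 1.4), a distance of √(2.8² + 0.6²) ≈ 2.9.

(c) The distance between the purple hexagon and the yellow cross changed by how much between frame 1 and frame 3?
-3.3

Distance in frame 1: 6.2. Distance in frame 3: 2.9.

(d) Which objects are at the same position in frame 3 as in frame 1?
the purple hexagon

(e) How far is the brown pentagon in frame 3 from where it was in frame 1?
2.6

The brown pentagon moved from (4.9, 7.1) to (7.3, 6.2), a distance of √(2.4² + 0.9²) ≈ 2.6.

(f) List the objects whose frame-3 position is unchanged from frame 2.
the purple hexagon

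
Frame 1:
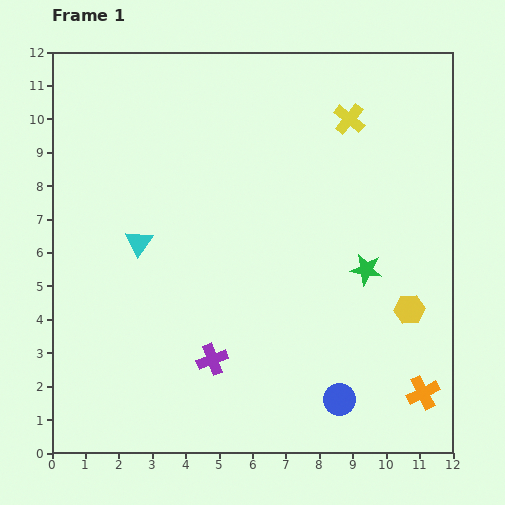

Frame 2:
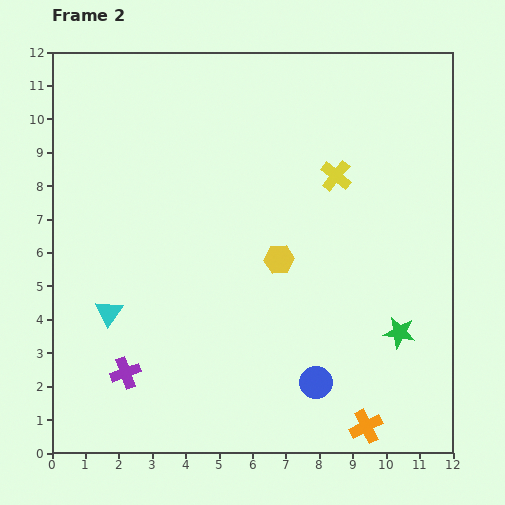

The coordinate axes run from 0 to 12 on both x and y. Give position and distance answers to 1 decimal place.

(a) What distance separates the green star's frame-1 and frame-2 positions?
2.1

The green star moved from (9.4, 5.5) to (10.4, 3.6), a distance of √(1.0² + 1.9²) ≈ 2.1.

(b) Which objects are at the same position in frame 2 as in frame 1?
none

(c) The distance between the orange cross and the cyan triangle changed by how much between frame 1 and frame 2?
-1.2

Distance in frame 1: 9.6. Distance in frame 2: 8.4.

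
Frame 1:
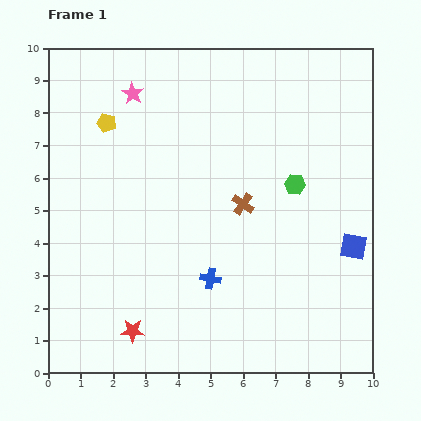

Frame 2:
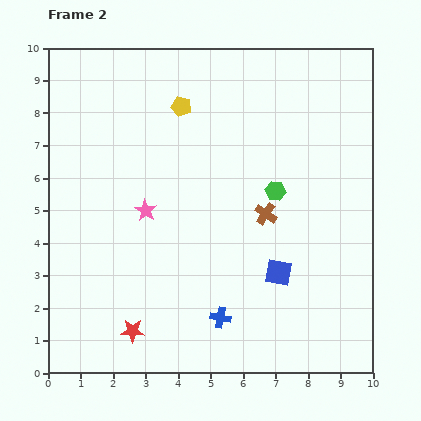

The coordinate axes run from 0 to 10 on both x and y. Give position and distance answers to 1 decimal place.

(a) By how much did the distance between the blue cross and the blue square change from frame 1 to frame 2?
-2.2

Distance in frame 1: 4.5. Distance in frame 2: 2.3.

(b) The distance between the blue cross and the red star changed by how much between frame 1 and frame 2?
-0.2

Distance in frame 1: 2.9. Distance in frame 2: 2.7.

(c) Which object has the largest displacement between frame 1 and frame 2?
the pink star

(moved 3.6; next 2.4)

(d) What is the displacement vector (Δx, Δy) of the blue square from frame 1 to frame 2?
(-2.3, -0.8)

The blue square was at (9.4, 3.9) in frame 1 and (7.1, 3.1) in frame 2.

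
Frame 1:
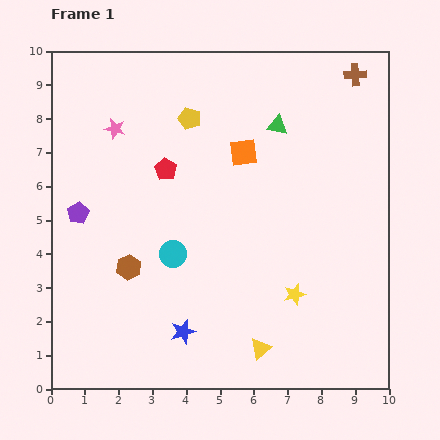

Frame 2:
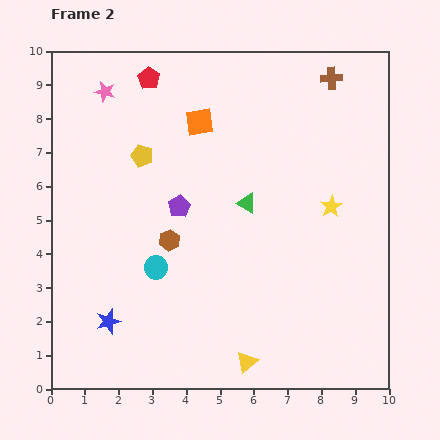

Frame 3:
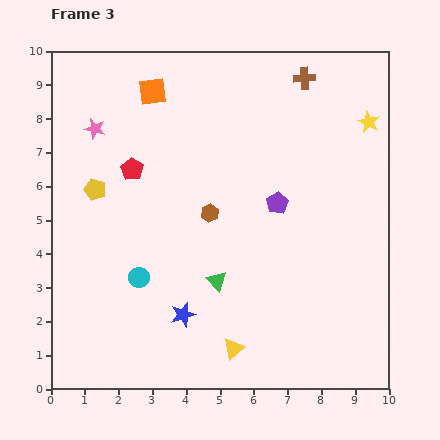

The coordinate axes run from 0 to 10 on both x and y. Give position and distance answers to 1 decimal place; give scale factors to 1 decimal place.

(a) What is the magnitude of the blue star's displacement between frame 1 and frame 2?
2.2

The blue star moved from (3.9, 1.7) to (1.7, 2.0), a distance of √(2.2² + 0.3²) ≈ 2.2.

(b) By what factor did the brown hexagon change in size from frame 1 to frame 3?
0.7×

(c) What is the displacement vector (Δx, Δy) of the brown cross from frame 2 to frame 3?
(-0.8, 0.0)

The brown cross was at (8.3, 9.2) in frame 2 and (7.5, 9.2) in frame 3.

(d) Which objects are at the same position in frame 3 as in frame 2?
none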